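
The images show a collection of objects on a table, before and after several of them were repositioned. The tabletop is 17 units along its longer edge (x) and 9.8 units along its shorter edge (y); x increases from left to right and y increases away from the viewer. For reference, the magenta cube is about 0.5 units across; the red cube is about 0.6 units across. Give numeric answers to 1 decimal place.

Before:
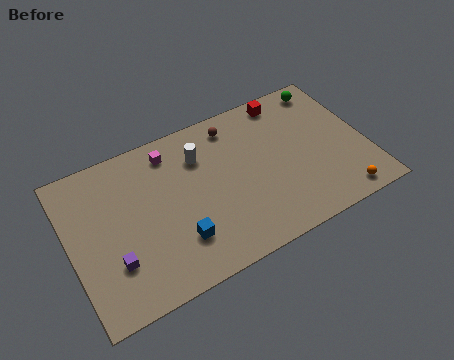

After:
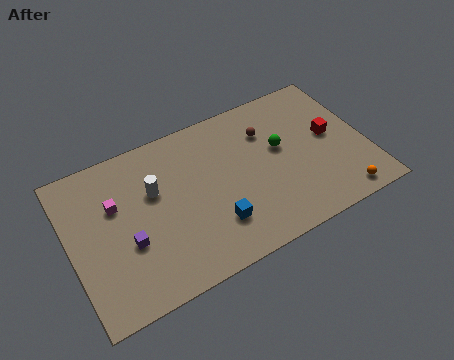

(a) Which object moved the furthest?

the green sphere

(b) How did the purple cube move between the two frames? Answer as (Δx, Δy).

(0.9, 0.8)

From the two frames, the purple cube sits at roughly (2.2, 2.9) before and (3.1, 3.7) after.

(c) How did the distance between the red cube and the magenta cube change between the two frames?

+5.5

Before: roughly 6.9 units apart; after: 12.4. That's 5.5 units further apart.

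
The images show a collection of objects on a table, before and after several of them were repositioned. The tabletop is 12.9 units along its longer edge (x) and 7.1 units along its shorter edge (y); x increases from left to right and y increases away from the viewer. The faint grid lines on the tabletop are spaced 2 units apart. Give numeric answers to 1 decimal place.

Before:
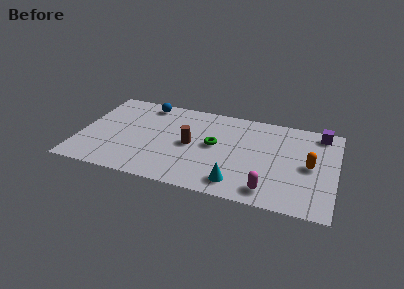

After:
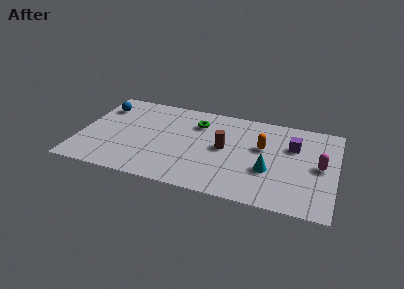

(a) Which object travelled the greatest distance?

the magenta capsule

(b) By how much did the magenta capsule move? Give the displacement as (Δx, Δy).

(2.4, 2.5)

The magenta capsule started near (9.7, 1.1) and ended near (12.1, 3.6).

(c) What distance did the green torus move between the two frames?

1.8

The green torus moved from about (6.8, 3.8) to (5.8, 5.3), a distance of √(1.0² + 1.5²) ≈ 1.8.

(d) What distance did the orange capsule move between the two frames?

2.5

The orange capsule moved from about (11.6, 3.5) to (9.2, 4.3), a distance of √(2.4² + 0.8²) ≈ 2.5.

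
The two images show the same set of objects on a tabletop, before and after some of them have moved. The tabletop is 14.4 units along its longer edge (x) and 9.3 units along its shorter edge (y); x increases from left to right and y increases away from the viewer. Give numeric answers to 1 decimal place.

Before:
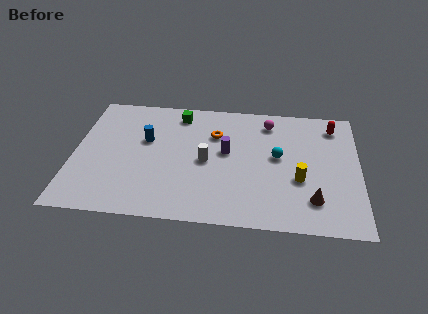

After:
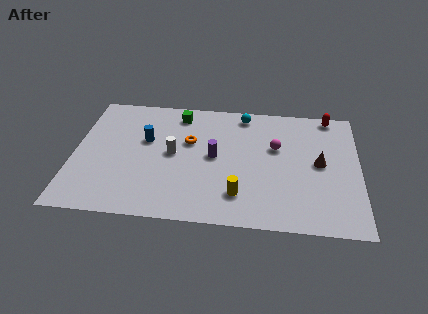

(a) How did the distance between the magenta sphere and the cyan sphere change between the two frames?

+0.3

They were about 2.6 units apart before and 2.9 after — 0.3 units further apart.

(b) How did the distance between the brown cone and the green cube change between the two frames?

-1.2

Before: roughly 9.0 units apart; after: 7.8. That's 1.2 units closer together.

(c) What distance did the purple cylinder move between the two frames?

0.7

The purple cylinder was near (7.7, 5.2) before and (7.1, 4.8) after, so it travelled √(0.6² + 0.4²) ≈ 0.7 units.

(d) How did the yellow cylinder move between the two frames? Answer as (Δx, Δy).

(-3.0, -1.4)

The yellow cylinder was at about (11.4, 3.5) and moved to about (8.4, 2.1).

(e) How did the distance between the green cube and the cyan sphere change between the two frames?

-2.5

They were about 5.8 units apart before and 3.3 after — 2.5 units closer together.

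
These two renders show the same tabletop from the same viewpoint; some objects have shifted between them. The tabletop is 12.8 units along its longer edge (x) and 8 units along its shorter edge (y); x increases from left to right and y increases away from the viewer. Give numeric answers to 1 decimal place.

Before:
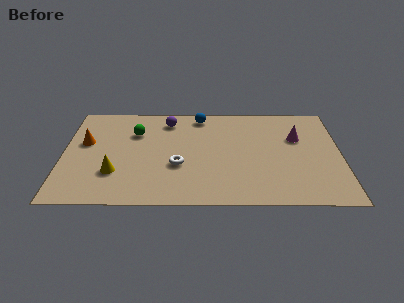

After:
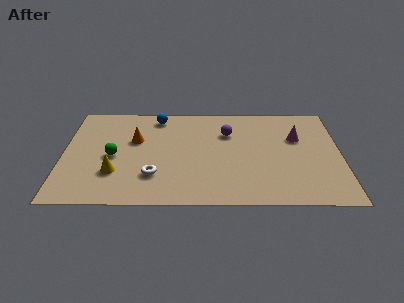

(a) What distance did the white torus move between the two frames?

1.4

From (5.3, 3.0) to (4.2, 2.2), the white torus covered √(1.1² + 0.8²) ≈ 1.4 units.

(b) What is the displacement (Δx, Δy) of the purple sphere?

(2.8, -1.0)

From the two frames, the purple sphere sits at roughly (4.8, 6.6) before and (7.6, 5.6) after.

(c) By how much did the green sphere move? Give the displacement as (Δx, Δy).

(-1.0, -1.9)

The green sphere started near (3.3, 5.6) and ended near (2.3, 3.7).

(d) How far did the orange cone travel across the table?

2.3

The orange cone was near (1.0, 4.8) before and (3.3, 5.0) after, so it travelled √(2.3² + 0.2²) ≈ 2.3 units.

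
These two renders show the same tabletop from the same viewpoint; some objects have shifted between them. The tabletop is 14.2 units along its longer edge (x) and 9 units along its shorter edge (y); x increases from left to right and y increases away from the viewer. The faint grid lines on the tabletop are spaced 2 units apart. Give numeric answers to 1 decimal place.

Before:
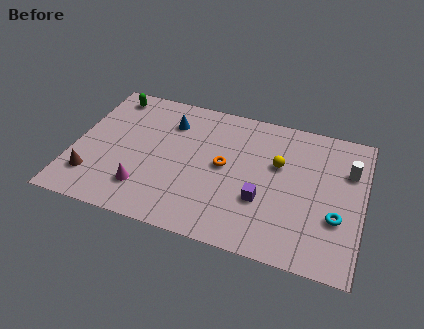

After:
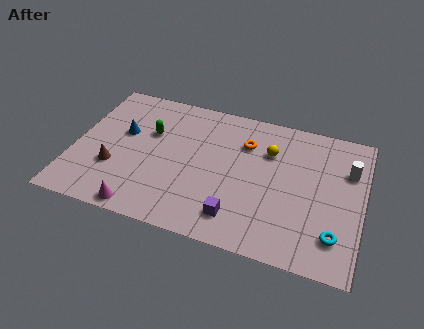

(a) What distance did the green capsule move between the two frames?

3.0

The green capsule was near (1.4, 7.8) before and (3.6, 5.8) after, so it travelled √(2.2² + 2.0²) ≈ 3.0 units.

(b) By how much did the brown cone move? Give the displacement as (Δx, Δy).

(1.0, 0.9)

The brown cone started near (1.1, 2.1) and ended near (2.1, 3.0).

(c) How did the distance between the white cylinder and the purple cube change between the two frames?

+1.7

The distance was about 5.1 in the first image and 6.8 in the second, so they moved 1.7 units further apart.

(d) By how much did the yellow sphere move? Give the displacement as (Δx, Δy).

(-0.5, 0.7)

From the two frames, the yellow sphere sits at roughly (10.0, 5.6) before and (9.5, 6.3) after.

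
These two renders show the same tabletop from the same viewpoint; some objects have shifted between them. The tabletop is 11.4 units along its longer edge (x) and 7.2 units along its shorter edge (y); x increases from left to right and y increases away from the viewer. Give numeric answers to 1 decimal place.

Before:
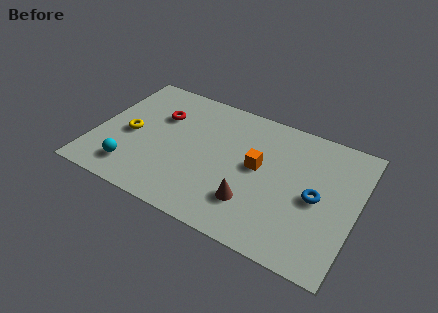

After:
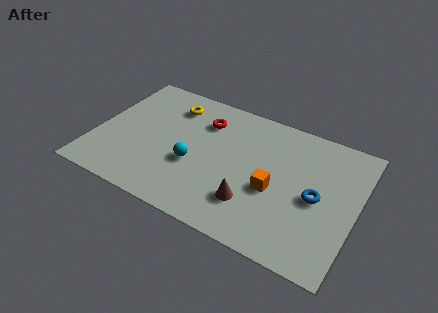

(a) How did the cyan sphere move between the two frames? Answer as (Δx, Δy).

(2.5, 1.4)

The cyan sphere started near (1.9, 1.4) and ended near (4.4, 2.8).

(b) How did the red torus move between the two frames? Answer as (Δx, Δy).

(1.9, 0.5)

The red torus started near (2.6, 4.9) and ended near (4.5, 5.4).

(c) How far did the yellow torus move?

2.8

From (1.5, 3.3) to (3.0, 5.7), the yellow torus covered √(1.5² + 2.4²) ≈ 2.8 units.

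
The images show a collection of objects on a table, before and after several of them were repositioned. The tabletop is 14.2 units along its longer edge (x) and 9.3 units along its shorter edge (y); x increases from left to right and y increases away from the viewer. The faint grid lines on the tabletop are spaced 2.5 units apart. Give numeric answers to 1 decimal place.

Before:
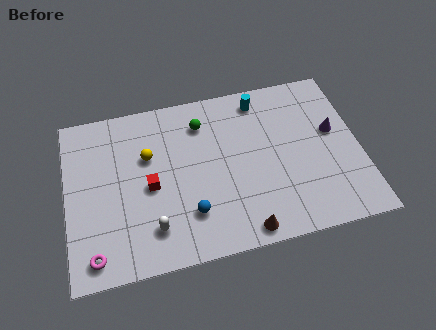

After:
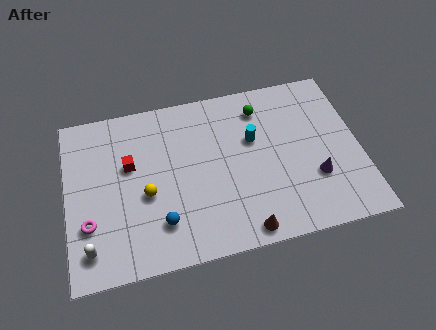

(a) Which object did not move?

the brown cone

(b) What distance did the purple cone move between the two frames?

2.6

The purple cone was near (13.0, 5.4) before and (11.9, 3.0) after, so it travelled √(1.1² + 2.4²) ≈ 2.6 units.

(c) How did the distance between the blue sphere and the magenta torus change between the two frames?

-1.3

Before: roughly 4.8 units apart; after: 3.5. That's 1.3 units closer together.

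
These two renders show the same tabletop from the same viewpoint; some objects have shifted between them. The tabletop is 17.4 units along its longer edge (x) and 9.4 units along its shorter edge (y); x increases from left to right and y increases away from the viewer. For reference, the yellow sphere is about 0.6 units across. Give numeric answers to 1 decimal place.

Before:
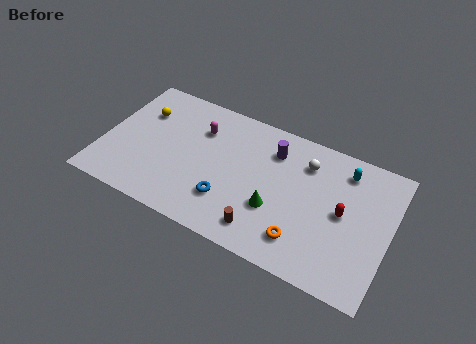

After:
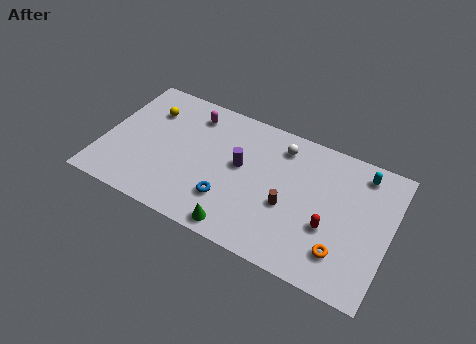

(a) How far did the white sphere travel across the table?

1.7

From (12.1, 7.2) to (10.5, 7.7), the white sphere covered √(1.6² + 0.5²) ≈ 1.7 units.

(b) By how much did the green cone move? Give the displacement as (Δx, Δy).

(-1.9, -2.3)

The green cone was at about (10.7, 3.3) and moved to about (8.8, 1.0).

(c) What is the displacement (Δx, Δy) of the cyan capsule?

(1.0, 0.3)

From the two frames, the cyan capsule sits at roughly (14.4, 7.7) before and (15.4, 8.0) after.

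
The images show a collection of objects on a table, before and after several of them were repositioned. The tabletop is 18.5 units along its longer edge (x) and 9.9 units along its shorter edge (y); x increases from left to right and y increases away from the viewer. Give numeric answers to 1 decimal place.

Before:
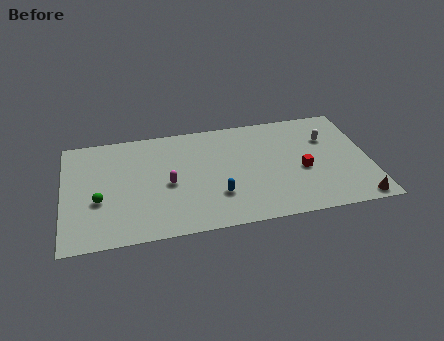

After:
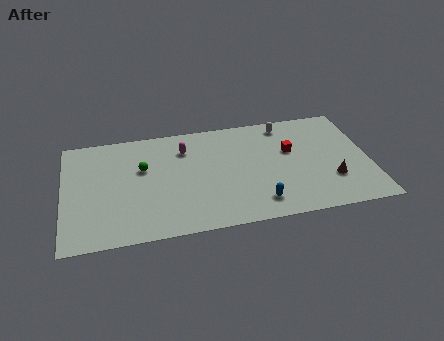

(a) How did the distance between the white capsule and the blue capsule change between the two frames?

-0.8

They were about 7.9 units apart before and 7.1 after — 0.8 units closer together.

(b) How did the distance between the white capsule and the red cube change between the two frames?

-0.6

The distance was about 3.1 in the first image and 2.5 in the second, so they moved 0.6 units closer together.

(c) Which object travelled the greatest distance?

the green sphere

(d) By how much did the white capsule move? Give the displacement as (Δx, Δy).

(-2.5, 1.8)

From the two frames, the white capsule sits at roughly (16.1, 6.8) before and (13.6, 8.6) after.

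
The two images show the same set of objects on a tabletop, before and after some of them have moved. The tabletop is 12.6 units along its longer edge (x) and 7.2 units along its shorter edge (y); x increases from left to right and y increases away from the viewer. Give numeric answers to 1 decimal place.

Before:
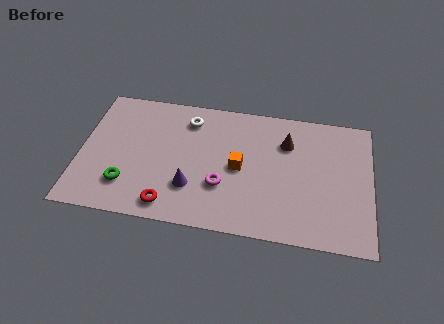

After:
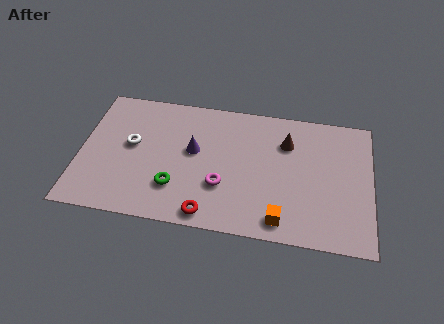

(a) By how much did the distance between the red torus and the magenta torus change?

-0.9

Before: roughly 2.6 units apart; after: 1.7. That's 0.9 units closer together.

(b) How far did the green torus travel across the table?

2.1

The green torus moved from about (2.1, 1.8) to (4.2, 2.0), a distance of √(2.1² + 0.2²) ≈ 2.1.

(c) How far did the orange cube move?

3.1

The orange cube moved from about (6.9, 3.5) to (8.8, 1.0), a distance of √(1.9² + 2.5²) ≈ 3.1.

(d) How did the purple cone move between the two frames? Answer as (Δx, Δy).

(0.0, 2.0)

From the two frames, the purple cone sits at roughly (4.9, 2.1) before and (4.9, 4.1) after.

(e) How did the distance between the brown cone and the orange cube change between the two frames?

+1.6

Before: roughly 2.6 units apart; after: 4.2. That's 1.6 units further apart.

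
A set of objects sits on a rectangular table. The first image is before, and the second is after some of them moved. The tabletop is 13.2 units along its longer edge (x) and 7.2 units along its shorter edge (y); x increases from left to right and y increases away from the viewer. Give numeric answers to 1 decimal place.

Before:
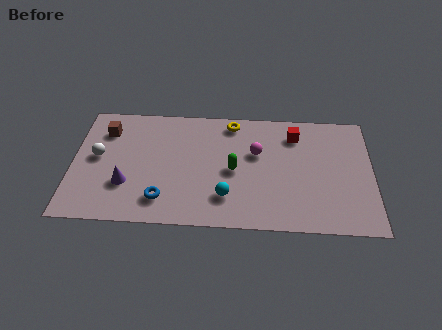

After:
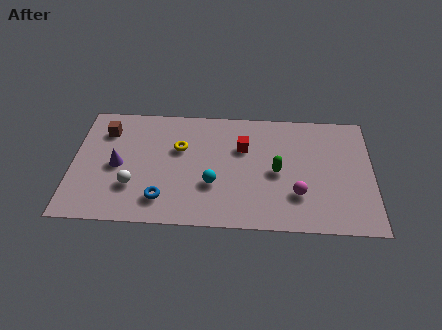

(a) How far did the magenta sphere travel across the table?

3.0

The magenta sphere was near (8.1, 4.5) before and (9.9, 2.1) after, so it travelled √(1.8² + 2.4²) ≈ 3.0 units.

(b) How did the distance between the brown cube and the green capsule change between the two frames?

+1.8

The distance was about 6.1 in the first image and 7.9 in the second, so they moved 1.8 units further apart.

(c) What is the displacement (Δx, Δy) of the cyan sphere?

(-0.6, 0.7)

The cyan sphere started near (6.8, 1.8) and ended near (6.2, 2.5).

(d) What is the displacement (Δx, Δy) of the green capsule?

(1.9, 0.0)

From the two frames, the green capsule sits at roughly (7.1, 3.4) before and (9.0, 3.4) after.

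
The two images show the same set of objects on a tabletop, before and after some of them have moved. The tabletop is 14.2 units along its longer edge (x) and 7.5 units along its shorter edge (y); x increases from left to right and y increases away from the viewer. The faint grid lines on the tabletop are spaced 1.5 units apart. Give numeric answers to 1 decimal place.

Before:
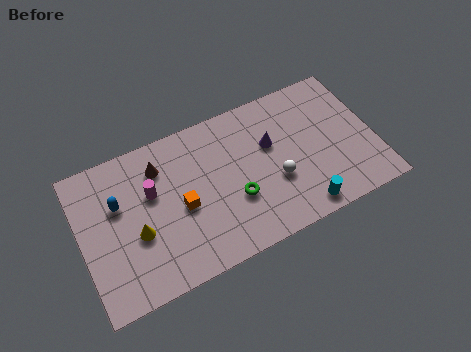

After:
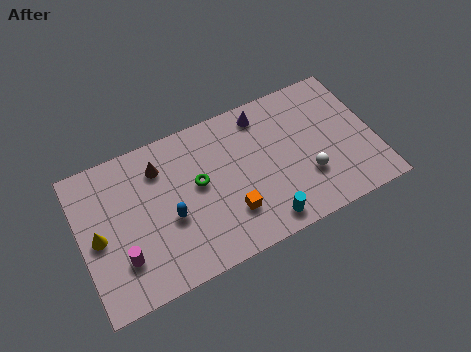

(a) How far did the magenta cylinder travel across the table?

3.1

The magenta cylinder was near (3.5, 4.7) before and (1.8, 2.1) after, so it travelled √(1.7² + 2.6²) ≈ 3.1 units.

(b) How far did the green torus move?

2.2

The green torus moved from about (7.3, 2.7) to (5.7, 4.2), a distance of √(1.6² + 1.5²) ≈ 2.2.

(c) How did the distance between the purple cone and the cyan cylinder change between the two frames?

+1.5

Before: roughly 3.9 units apart; after: 5.4. That's 1.5 units further apart.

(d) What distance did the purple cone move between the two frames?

1.7

The purple cone was near (9.3, 4.7) before and (9.1, 6.4) after, so it travelled √(0.2² + 1.7²) ≈ 1.7 units.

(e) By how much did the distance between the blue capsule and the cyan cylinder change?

-4.5

Before: roughly 9.3 units apart; after: 4.8. That's 4.5 units closer together.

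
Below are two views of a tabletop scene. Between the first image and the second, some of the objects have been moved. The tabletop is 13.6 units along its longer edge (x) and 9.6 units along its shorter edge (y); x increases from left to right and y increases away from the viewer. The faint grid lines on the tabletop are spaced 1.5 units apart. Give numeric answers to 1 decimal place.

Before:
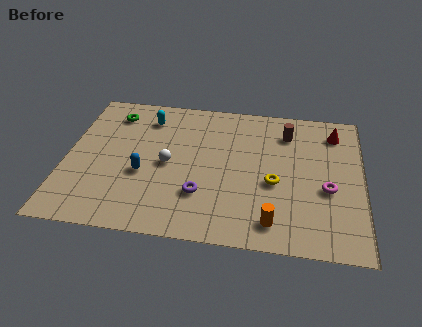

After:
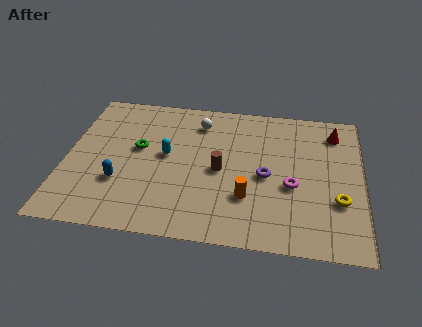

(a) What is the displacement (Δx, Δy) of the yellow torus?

(2.9, -0.8)

The yellow torus started near (9.6, 4.0) and ended near (12.5, 3.2).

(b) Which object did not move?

the red cone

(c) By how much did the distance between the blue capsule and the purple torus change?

+3.8

The distance was about 2.9 in the first image and 6.7 in the second, so they moved 3.8 units further apart.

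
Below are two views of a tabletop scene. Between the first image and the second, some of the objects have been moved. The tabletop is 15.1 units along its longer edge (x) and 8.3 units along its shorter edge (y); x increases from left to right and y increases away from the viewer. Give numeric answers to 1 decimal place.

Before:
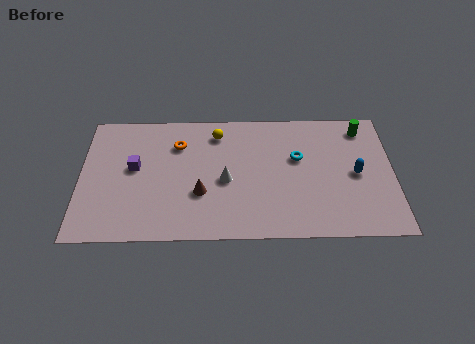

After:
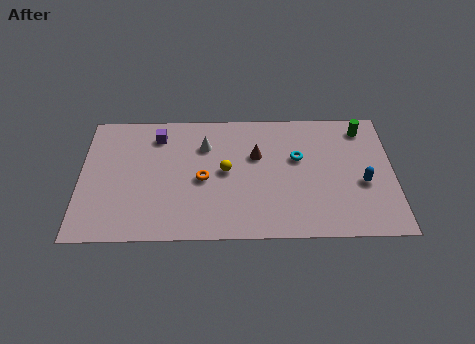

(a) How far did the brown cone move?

3.6

The brown cone was near (5.8, 2.9) before and (8.5, 5.3) after, so it travelled √(2.7² + 2.4²) ≈ 3.6 units.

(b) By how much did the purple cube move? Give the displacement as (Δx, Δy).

(1.1, 2.1)

From the two frames, the purple cube sits at roughly (2.6, 4.6) before and (3.7, 6.7) after.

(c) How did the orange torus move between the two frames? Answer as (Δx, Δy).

(1.2, -2.3)

From the two frames, the orange torus sits at roughly (4.7, 6.1) before and (5.9, 3.8) after.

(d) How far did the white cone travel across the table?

2.5

From (7.0, 3.7) to (6.0, 6.0), the white cone covered √(1.0² + 2.3²) ≈ 2.5 units.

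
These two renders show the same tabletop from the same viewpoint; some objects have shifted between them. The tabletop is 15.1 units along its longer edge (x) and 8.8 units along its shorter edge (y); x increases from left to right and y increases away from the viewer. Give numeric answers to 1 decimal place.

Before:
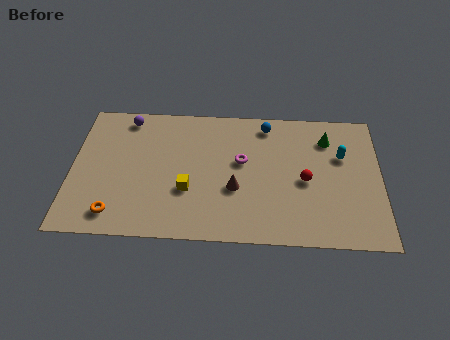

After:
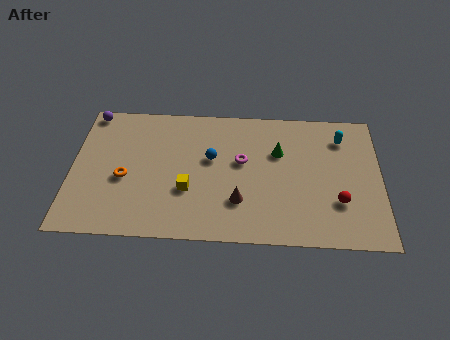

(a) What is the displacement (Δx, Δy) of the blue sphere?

(-2.7, -2.4)

From the two frames, the blue sphere sits at roughly (9.5, 7.6) before and (6.8, 5.2) after.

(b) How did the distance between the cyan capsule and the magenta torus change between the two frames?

+0.3

The distance was about 4.9 in the first image and 5.2 in the second, so they moved 0.3 units further apart.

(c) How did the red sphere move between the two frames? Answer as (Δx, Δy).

(1.6, -1.3)

From the two frames, the red sphere sits at roughly (11.4, 4.0) before and (13.0, 2.7) after.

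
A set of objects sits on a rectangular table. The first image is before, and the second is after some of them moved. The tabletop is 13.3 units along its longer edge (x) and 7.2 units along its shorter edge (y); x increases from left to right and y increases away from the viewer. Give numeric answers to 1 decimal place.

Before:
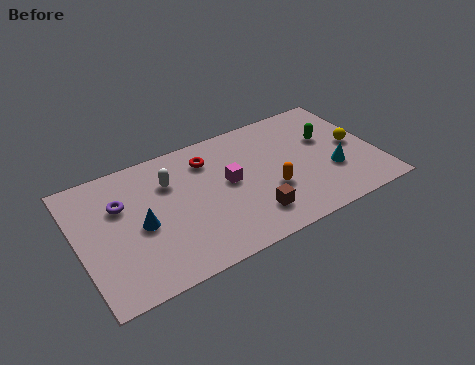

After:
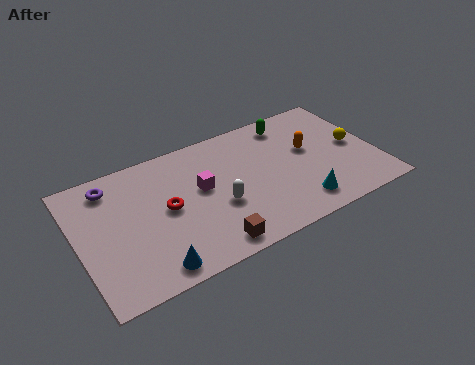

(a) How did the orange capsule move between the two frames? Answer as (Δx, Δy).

(2.0, 1.6)

From the two frames, the orange capsule sits at roughly (8.4, 2.6) before and (10.4, 4.2) after.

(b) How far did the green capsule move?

2.2

The green capsule was near (11.3, 4.5) before and (9.8, 6.1) after, so it travelled √(1.5² + 1.6²) ≈ 2.2 units.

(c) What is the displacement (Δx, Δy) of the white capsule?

(1.9, -2.3)

From the two frames, the white capsule sits at roughly (4.2, 5.1) before and (6.1, 2.8) after.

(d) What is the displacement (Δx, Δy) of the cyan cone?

(-1.7, -1.2)

The cyan cone started near (11.2, 2.5) and ended near (9.5, 1.3).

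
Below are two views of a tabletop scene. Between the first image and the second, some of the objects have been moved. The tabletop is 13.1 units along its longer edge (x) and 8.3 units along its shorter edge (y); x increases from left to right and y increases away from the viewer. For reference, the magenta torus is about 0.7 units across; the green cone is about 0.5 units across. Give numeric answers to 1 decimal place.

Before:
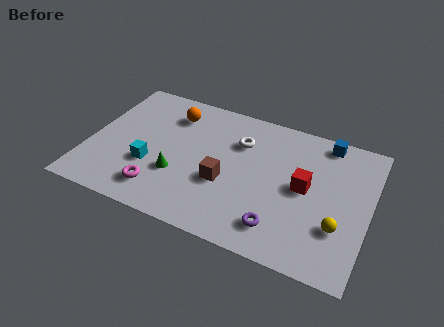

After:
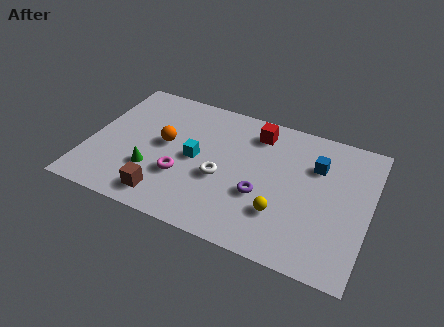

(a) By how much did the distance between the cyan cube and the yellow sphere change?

-4.3

They were about 8.8 units apart before and 4.5 after — 4.3 units closer together.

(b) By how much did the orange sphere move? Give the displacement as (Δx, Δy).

(-0.1, -2.0)

The orange sphere started near (3.6, 6.5) and ended near (3.5, 4.5).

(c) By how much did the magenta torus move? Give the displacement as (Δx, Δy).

(0.9, 1.2)

The magenta torus was at about (3.6, 1.6) and moved to about (4.5, 2.8).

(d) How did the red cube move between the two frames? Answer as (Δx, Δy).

(-2.5, 2.5)

The red cube was at about (10.1, 4.3) and moved to about (7.6, 6.8).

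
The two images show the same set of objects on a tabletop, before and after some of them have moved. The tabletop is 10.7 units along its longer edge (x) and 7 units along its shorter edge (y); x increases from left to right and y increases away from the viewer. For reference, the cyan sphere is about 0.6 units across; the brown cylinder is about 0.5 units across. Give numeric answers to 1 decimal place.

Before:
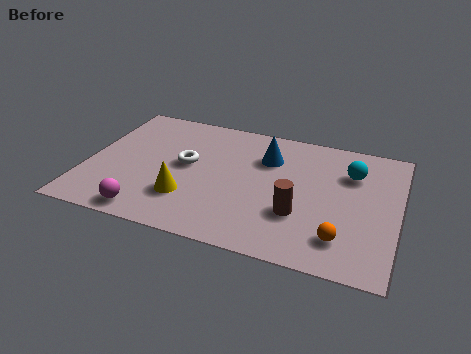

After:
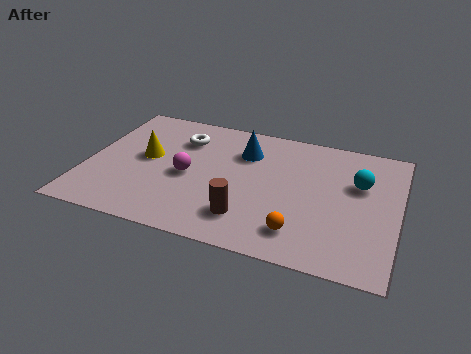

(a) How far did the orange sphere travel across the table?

1.4

From (8.9, 1.5) to (7.5, 1.4), the orange sphere covered √(1.4² + 0.1²) ≈ 1.4 units.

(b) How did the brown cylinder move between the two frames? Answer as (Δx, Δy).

(-1.7, -0.7)

From the two frames, the brown cylinder sits at roughly (7.4, 2.3) before and (5.7, 1.6) after.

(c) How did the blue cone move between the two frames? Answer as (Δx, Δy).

(-0.8, 0.1)

The blue cone started near (6.1, 5.0) and ended near (5.3, 5.1).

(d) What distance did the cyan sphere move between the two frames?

0.6

The cyan sphere was near (9.0, 5.0) before and (9.3, 4.5) after, so it travelled √(0.3² + 0.5²) ≈ 0.6 units.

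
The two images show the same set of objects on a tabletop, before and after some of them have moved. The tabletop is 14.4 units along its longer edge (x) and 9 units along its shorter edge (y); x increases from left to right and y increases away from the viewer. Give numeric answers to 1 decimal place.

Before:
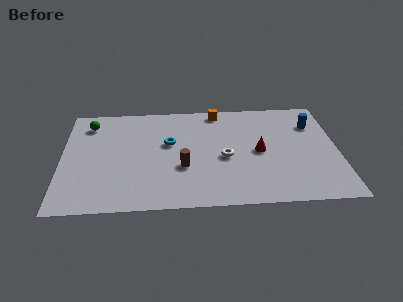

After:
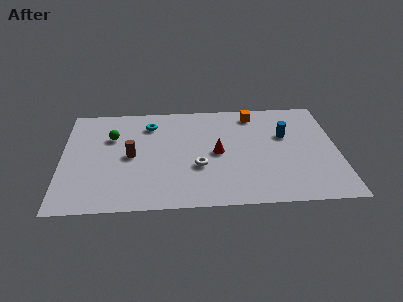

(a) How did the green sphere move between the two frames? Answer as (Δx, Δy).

(1.2, -1.2)

The green sphere was at about (1.4, 7.3) and moved to about (2.6, 6.1).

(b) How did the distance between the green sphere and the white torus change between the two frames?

-2.5

The distance was about 7.8 in the first image and 5.3 in the second, so they moved 2.5 units closer together.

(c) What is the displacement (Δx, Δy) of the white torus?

(-1.4, -0.7)

The white torus was at about (8.5, 4.0) and moved to about (7.1, 3.3).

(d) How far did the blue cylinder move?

1.7

The blue cylinder moved from about (13.2, 6.6) to (11.7, 5.7), a distance of √(1.5² + 0.9²) ≈ 1.7.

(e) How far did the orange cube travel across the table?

1.9

From (8.2, 8.1) to (10.1, 7.7), the orange cube covered √(1.9² + 0.4²) ≈ 1.9 units.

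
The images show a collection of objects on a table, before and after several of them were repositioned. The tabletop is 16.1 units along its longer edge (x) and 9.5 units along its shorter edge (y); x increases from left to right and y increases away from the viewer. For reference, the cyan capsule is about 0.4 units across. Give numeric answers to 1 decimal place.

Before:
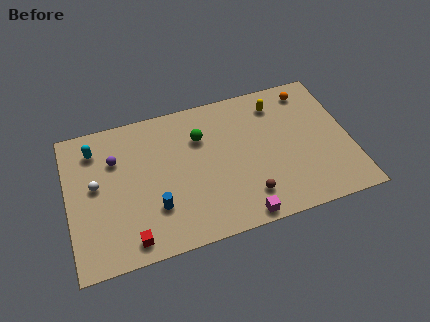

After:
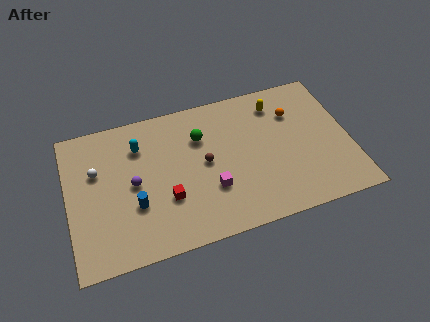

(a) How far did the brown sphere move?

3.6

From (10.0, 2.0) to (7.8, 4.9), the brown sphere covered √(2.2² + 2.9²) ≈ 3.6 units.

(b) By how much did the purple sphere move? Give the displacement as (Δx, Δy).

(0.9, -1.9)

The purple sphere started near (2.8, 6.6) and ended near (3.7, 4.7).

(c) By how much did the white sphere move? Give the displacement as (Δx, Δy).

(0.1, 0.9)

From the two frames, the white sphere sits at roughly (1.6, 5.2) before and (1.7, 6.1) after.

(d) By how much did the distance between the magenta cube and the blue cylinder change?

-0.8

The distance was about 5.1 in the first image and 4.3 in the second, so they moved 0.8 units closer together.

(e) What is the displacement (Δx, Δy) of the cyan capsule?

(2.5, -0.5)

The cyan capsule started near (1.7, 7.6) and ended near (4.2, 7.1).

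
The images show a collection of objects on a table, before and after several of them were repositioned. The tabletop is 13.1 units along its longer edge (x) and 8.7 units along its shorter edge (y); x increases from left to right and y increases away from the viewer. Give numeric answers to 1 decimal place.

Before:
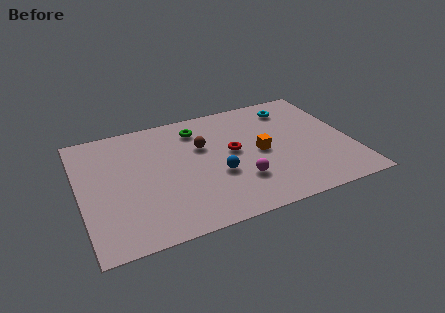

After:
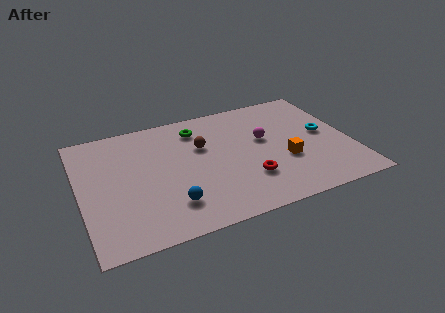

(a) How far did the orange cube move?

1.5

From (8.7, 4.2) to (9.8, 3.2), the orange cube covered √(1.1² + 1.0²) ≈ 1.5 units.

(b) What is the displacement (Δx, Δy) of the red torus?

(0.5, -2.2)

The red torus started near (7.4, 4.7) and ended near (7.9, 2.5).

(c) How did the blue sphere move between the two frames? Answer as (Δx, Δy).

(-2.4, -1.3)

The blue sphere started near (6.5, 3.3) and ended near (4.1, 2.0).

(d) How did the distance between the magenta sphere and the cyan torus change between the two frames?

-2.6

They were about 5.5 units apart before and 2.9 after — 2.6 units closer together.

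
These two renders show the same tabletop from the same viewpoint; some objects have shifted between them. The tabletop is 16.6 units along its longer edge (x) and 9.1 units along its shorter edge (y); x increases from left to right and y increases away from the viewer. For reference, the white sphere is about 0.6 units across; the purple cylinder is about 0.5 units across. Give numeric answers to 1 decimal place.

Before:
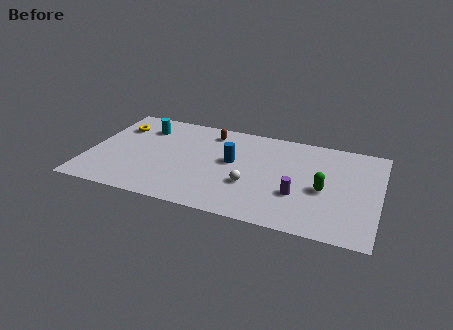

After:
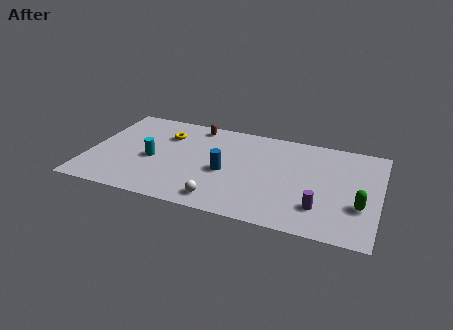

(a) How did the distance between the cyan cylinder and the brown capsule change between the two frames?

+0.7

They were about 3.8 units apart before and 4.5 after — 0.7 units further apart.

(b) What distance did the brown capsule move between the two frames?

1.0

The brown capsule moved from about (6.7, 7.6) to (5.8, 8.0), a distance of √(0.9² + 0.4²) ≈ 1.0.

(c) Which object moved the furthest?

the cyan cylinder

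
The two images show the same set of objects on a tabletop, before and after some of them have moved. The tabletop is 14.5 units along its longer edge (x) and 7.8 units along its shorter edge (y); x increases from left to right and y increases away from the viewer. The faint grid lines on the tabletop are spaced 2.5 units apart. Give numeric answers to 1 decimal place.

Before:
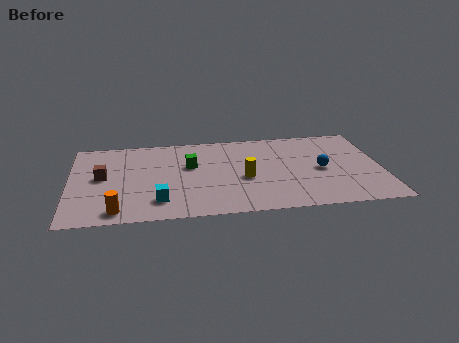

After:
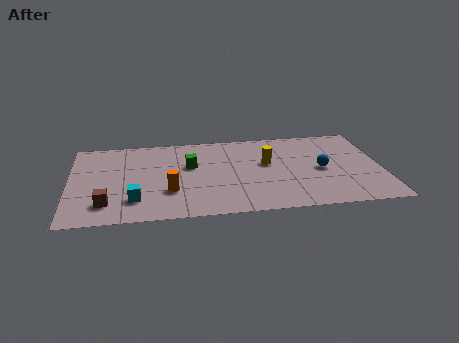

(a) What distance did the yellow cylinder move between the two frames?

1.7

The yellow cylinder was near (8.1, 3.3) before and (9.2, 4.6) after, so it travelled √(1.1² + 1.3²) ≈ 1.7 units.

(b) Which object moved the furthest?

the orange cylinder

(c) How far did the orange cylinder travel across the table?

2.8

The orange cylinder was near (2.2, 1.0) before and (4.6, 2.5) after, so it travelled √(2.4² + 1.5²) ≈ 2.8 units.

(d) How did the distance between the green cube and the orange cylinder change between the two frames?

-2.6

The distance was about 5.1 in the first image and 2.5 in the second, so they moved 2.6 units closer together.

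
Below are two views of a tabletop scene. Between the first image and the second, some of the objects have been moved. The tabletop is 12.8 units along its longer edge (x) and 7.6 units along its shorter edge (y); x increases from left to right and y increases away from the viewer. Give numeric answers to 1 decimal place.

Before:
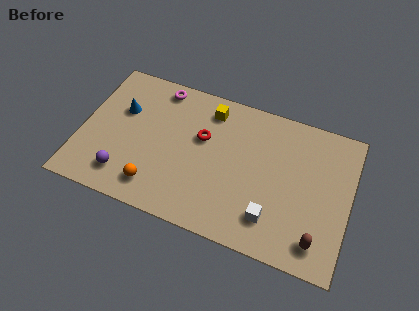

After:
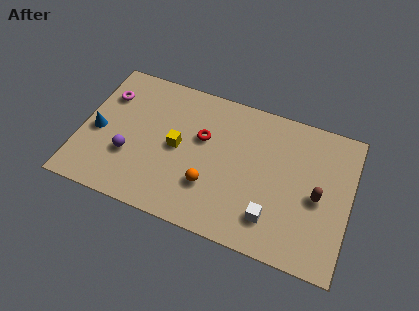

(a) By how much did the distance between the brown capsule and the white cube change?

+0.5

The distance was about 2.2 in the first image and 2.7 in the second, so they moved 0.5 units further apart.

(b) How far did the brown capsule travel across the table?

2.2

The brown capsule moved from about (11.5, 1.3) to (11.3, 3.5), a distance of √(0.2² + 2.2²) ≈ 2.2.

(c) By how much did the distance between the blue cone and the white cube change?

+0.5

The distance was about 8.2 in the first image and 8.7 in the second, so they moved 0.5 units further apart.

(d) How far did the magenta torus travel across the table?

2.7

The magenta torus moved from about (3.4, 6.7) to (1.0, 5.5), a distance of √(2.4² + 1.2²) ≈ 2.7.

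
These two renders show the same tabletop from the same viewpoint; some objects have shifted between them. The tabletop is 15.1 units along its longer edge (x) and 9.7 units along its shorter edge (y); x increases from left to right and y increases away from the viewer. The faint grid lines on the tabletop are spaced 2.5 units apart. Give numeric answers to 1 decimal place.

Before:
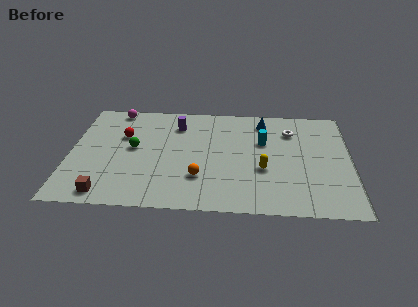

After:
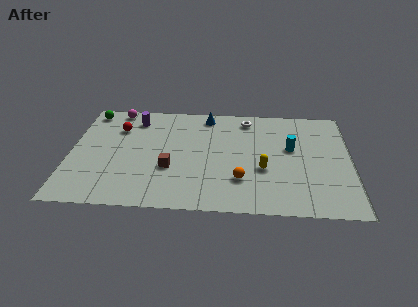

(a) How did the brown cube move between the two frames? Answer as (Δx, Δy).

(3.3, 2.4)

The brown cube was at about (2.1, 1.1) and moved to about (5.4, 3.5).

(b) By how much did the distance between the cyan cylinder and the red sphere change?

+1.9

The distance was about 7.6 in the first image and 9.5 in the second, so they moved 1.9 units further apart.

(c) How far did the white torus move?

2.6

From (11.9, 7.3) to (9.5, 8.3), the white torus covered √(2.4² + 1.0²) ≈ 2.6 units.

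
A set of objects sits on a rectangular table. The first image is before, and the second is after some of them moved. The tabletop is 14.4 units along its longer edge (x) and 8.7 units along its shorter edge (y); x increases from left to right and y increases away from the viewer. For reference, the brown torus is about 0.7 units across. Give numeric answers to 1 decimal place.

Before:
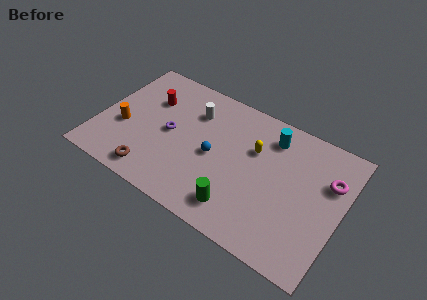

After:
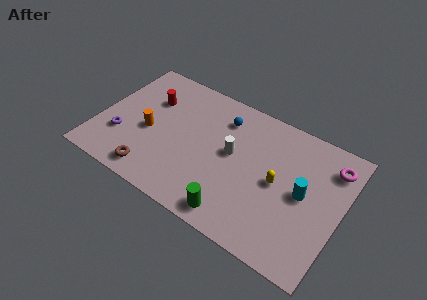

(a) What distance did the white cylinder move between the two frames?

3.1

The white cylinder was near (5.3, 6.4) before and (7.9, 4.8) after, so it travelled √(2.6² + 1.6²) ≈ 3.1 units.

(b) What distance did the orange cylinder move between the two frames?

1.6

The orange cylinder was near (1.5, 3.4) before and (3.0, 3.8) after, so it travelled √(1.5² + 0.4²) ≈ 1.6 units.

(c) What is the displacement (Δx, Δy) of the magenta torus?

(0.0, 1.0)

The magenta torus was at about (13.5, 5.9) and moved to about (13.5, 6.9).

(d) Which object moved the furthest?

the cyan cylinder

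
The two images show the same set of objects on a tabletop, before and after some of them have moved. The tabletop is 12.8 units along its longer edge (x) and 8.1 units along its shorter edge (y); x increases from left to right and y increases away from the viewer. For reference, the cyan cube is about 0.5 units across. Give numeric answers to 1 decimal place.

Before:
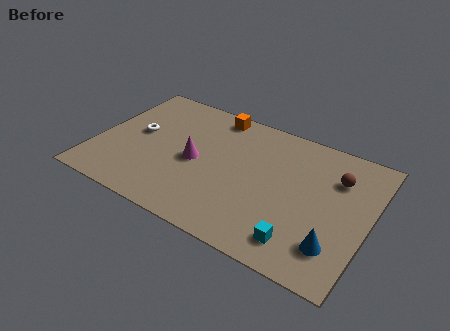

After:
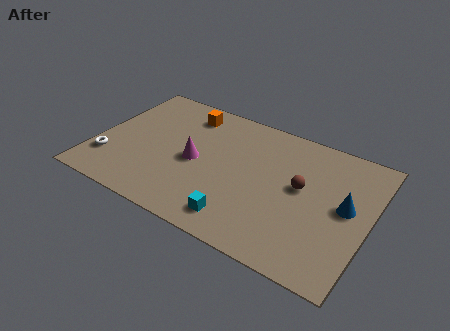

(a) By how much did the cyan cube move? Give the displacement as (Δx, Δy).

(-2.8, -0.1)

The cyan cube was at about (10.0, 1.4) and moved to about (7.2, 1.3).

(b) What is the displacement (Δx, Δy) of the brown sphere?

(-1.5, -1.3)

From the two frames, the brown sphere sits at roughly (11.1, 5.8) before and (9.6, 4.5) after.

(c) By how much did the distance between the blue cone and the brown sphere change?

-1.8

The distance was about 3.9 in the first image and 2.1 in the second, so they moved 1.8 units closer together.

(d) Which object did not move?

the magenta cone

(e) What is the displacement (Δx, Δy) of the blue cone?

(0.2, 2.4)

The blue cone was at about (11.5, 1.9) and moved to about (11.7, 4.3).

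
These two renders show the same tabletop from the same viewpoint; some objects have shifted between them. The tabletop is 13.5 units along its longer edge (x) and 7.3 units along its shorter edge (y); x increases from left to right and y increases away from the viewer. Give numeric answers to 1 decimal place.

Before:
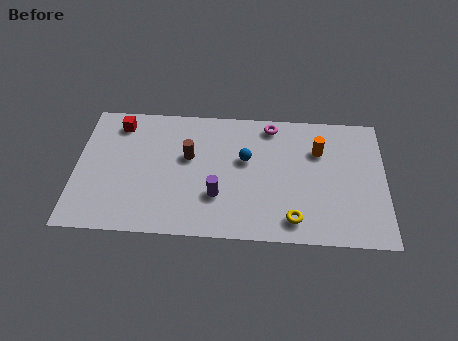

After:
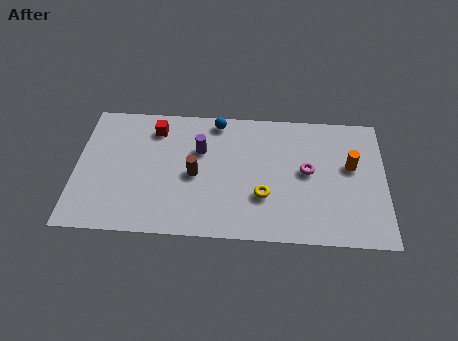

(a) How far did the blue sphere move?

2.5

From (7.4, 4.4) to (6.1, 6.5), the blue sphere covered √(1.3² + 2.1²) ≈ 2.5 units.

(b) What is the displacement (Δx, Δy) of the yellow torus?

(-1.3, 1.2)

The yellow torus started near (9.5, 1.2) and ended near (8.2, 2.4).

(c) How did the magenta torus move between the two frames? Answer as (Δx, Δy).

(1.6, -2.5)

From the two frames, the magenta torus sits at roughly (8.5, 6.4) before and (10.1, 3.9) after.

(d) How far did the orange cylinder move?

1.6

From (10.6, 5.1) to (12.0, 4.3), the orange cylinder covered √(1.4² + 0.8²) ≈ 1.6 units.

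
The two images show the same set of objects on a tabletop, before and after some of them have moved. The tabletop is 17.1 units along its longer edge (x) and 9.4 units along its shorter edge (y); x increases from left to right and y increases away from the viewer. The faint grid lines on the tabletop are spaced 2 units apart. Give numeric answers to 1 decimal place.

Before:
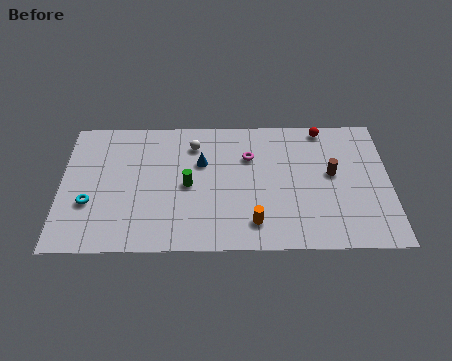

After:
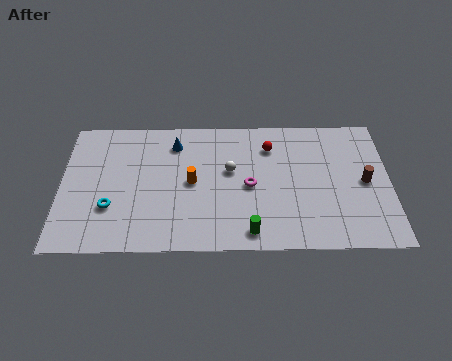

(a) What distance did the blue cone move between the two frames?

2.0

The blue cone was near (7.3, 6.1) before and (5.9, 7.5) after, so it travelled √(1.4² + 1.4²) ≈ 2.0 units.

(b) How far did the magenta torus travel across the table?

2.1

The magenta torus moved from about (9.8, 6.5) to (9.8, 4.4), a distance of √(0.0² + 2.1²) ≈ 2.1.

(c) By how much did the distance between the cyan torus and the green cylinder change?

+2.2

They were about 5.2 units apart before and 7.4 after — 2.2 units further apart.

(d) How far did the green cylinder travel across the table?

4.6

The green cylinder moved from about (6.6, 4.5) to (9.8, 1.2), a distance of √(3.2² + 3.3²) ≈ 4.6.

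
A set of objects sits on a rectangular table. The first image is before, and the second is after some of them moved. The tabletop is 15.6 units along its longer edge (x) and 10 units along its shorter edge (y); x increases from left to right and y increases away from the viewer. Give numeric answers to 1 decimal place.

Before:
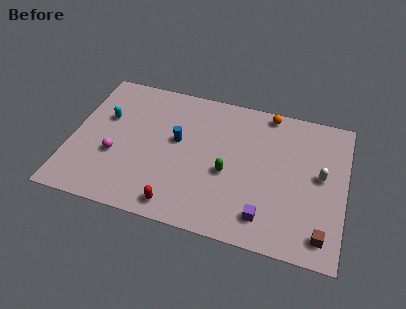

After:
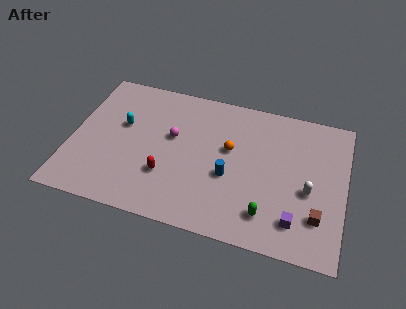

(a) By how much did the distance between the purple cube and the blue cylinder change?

-2.2

Before: roughly 6.6 units apart; after: 4.4. That's 2.2 units closer together.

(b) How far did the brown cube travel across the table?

1.1

From (14.5, 1.5) to (14.2, 2.6), the brown cube covered √(0.3² + 1.1²) ≈ 1.1 units.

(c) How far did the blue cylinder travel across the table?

3.5

From (6.0, 5.7) to (9.1, 4.0), the blue cylinder covered √(3.1² + 1.7²) ≈ 3.5 units.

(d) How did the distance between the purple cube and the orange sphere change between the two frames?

-1.7

Before: roughly 7.3 units apart; after: 5.6. That's 1.7 units closer together.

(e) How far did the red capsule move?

2.1

From (6.4, 1.2) to (5.6, 3.1), the red capsule covered √(0.8² + 1.9²) ≈ 2.1 units.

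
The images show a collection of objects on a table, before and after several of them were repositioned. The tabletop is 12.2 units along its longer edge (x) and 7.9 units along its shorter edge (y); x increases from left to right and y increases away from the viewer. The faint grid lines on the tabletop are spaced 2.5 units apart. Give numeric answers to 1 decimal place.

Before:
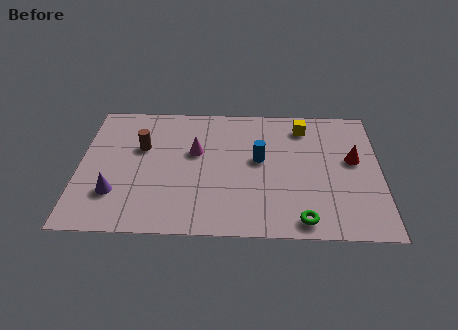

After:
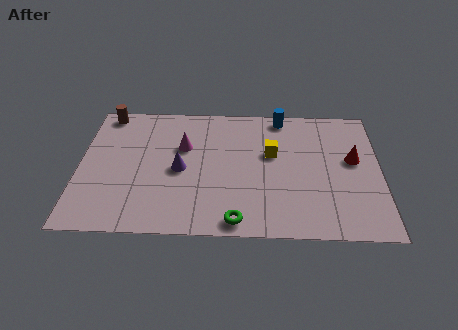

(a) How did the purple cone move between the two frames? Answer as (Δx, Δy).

(2.6, 1.5)

The purple cone started near (1.5, 2.2) and ended near (4.1, 3.7).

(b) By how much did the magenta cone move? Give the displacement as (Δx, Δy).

(-0.5, 0.3)

The magenta cone was at about (4.7, 4.8) and moved to about (4.2, 5.1).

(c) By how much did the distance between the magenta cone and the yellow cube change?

-1.1

They were about 4.7 units apart before and 3.6 after — 1.1 units closer together.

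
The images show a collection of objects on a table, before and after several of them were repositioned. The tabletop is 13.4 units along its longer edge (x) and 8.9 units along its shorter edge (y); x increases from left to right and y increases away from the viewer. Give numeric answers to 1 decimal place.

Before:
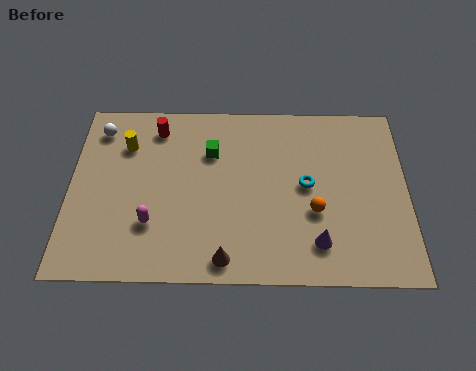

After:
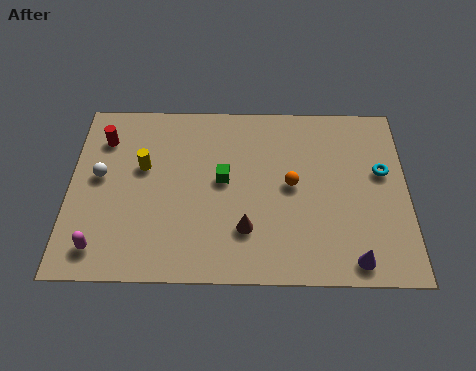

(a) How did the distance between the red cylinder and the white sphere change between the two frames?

-0.4

They were about 2.3 units apart before and 1.9 after — 0.4 units closer together.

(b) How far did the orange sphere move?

1.6

From (9.7, 3.3) to (8.8, 4.6), the orange sphere covered √(0.9² + 1.3²) ≈ 1.6 units.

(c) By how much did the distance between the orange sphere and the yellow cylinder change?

-2.2

They were about 8.2 units apart before and 6.0 after — 2.2 units closer together.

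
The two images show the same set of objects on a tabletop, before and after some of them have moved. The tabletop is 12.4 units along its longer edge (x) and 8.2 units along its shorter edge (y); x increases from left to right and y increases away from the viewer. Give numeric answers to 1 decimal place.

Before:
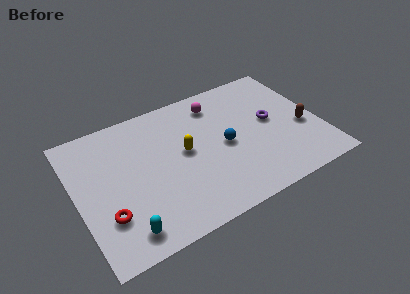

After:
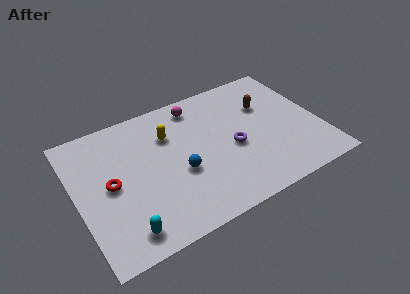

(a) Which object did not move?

the cyan capsule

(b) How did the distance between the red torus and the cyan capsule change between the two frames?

+1.5

The distance was about 1.4 in the first image and 2.9 in the second, so they moved 1.5 units further apart.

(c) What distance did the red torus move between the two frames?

1.7

The red torus was near (1.3, 2.4) before and (1.7, 4.1) after, so it travelled √(0.4² + 1.7²) ≈ 1.7 units.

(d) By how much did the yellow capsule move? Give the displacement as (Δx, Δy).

(-0.6, 1.4)

The yellow capsule started near (5.5, 4.4) and ended near (4.9, 5.8).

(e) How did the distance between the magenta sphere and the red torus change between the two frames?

-1.9

Before: roughly 7.5 units apart; after: 5.6. That's 1.9 units closer together.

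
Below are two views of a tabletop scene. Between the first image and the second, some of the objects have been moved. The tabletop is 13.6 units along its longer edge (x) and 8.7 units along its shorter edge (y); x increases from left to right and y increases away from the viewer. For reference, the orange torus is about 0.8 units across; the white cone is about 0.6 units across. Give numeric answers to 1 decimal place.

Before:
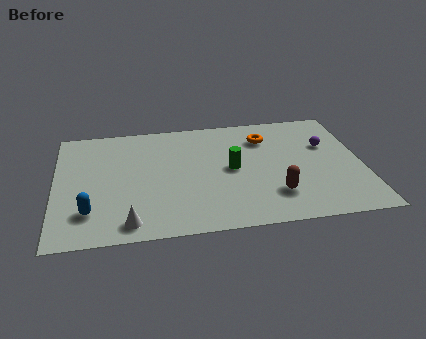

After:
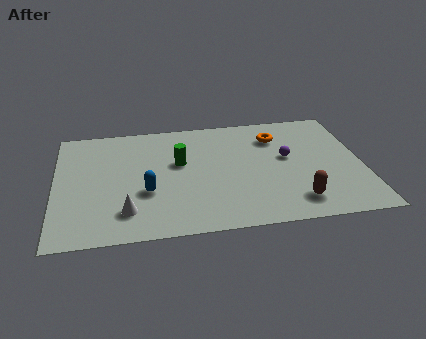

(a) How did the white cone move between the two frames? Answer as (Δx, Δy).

(-0.1, 0.8)

From the two frames, the white cone sits at roughly (3.2, 1.1) before and (3.1, 1.9) after.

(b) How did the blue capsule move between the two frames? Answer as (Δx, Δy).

(2.5, 1.1)

The blue capsule was at about (1.5, 2.1) and moved to about (4.0, 3.2).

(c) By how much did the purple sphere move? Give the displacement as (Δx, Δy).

(-1.8, -0.7)

From the two frames, the purple sphere sits at roughly (12.1, 5.6) before and (10.3, 4.9) after.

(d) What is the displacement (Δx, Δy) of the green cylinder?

(-2.3, 0.8)

The green cylinder was at about (7.8, 4.4) and moved to about (5.5, 5.2).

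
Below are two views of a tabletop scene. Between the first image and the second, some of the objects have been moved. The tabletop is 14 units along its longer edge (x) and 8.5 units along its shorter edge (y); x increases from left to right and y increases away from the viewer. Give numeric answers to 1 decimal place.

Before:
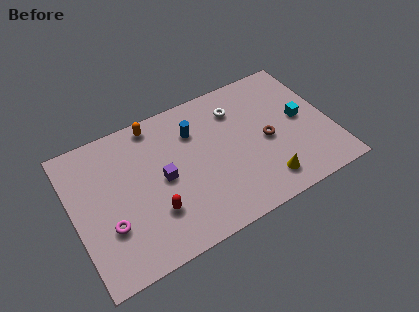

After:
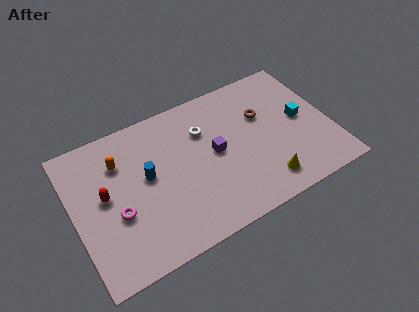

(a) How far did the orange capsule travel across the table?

2.5

The orange capsule moved from about (4.8, 7.6) to (2.7, 6.2), a distance of √(2.1² + 1.4²) ≈ 2.5.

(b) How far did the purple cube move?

2.9

From (4.8, 4.2) to (7.7, 4.4), the purple cube covered √(2.9² + 0.2²) ≈ 2.9 units.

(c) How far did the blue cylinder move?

3.2

The blue cylinder was near (6.8, 6.2) before and (4.0, 4.7) after, so it travelled √(2.8² + 1.5²) ≈ 3.2 units.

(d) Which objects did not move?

the cyan cube and the yellow cone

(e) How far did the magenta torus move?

0.7

The magenta torus moved from about (1.7, 2.8) to (2.2, 3.3), a distance of √(0.5² + 0.5²) ≈ 0.7.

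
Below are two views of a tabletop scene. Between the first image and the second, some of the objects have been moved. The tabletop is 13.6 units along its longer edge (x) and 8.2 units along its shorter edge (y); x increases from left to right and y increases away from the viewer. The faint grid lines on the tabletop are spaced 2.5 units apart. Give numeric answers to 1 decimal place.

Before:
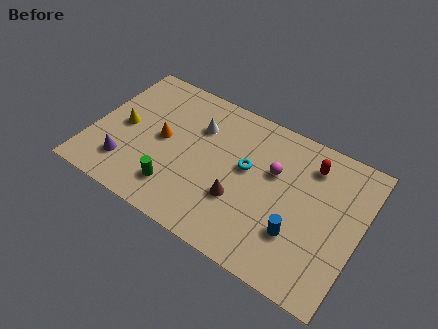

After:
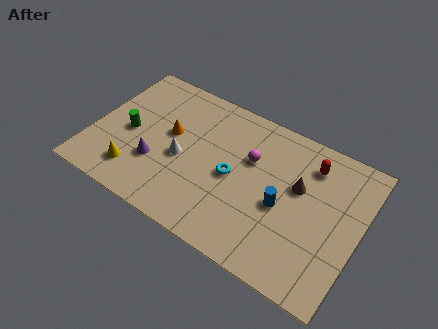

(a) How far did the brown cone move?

3.5

From (7.7, 2.8) to (10.4, 5.0), the brown cone covered √(2.7² + 2.2²) ≈ 3.5 units.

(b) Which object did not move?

the red capsule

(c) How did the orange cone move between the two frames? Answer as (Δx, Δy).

(0.3, 0.5)

The orange cone started near (3.5, 4.2) and ended near (3.8, 4.7).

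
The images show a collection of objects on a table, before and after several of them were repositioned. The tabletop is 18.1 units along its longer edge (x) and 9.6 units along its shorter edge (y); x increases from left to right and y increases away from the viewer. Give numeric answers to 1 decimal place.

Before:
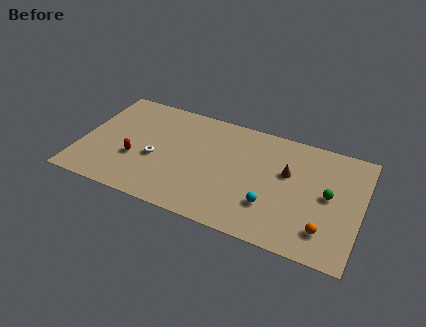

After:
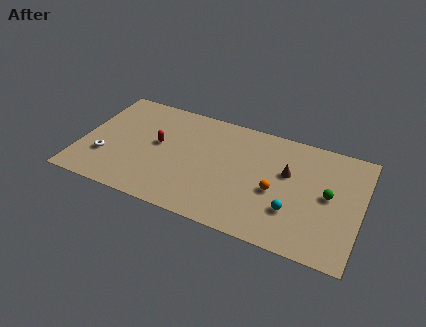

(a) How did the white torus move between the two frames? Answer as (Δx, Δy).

(-3.2, -1.0)

The white torus was at about (4.9, 4.0) and moved to about (1.7, 3.0).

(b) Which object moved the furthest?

the orange sphere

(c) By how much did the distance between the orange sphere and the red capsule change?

-4.6

The distance was about 12.5 in the first image and 7.9 in the second, so they moved 4.6 units closer together.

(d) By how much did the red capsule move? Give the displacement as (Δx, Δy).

(1.3, 1.8)

The red capsule started near (3.6, 3.5) and ended near (4.9, 5.3).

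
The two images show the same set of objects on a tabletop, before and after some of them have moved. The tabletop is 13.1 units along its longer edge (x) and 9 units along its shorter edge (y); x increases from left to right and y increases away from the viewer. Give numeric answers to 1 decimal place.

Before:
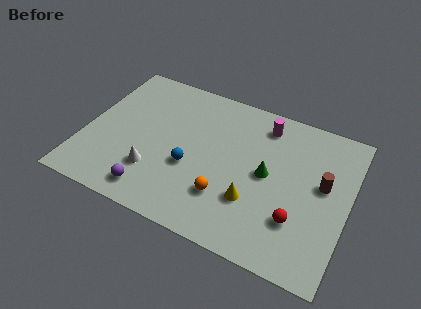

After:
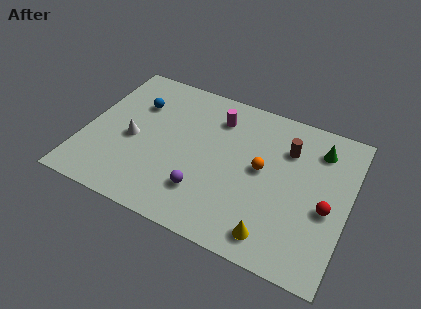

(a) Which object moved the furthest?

the blue sphere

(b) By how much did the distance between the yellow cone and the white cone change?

+3.0

They were about 4.9 units apart before and 7.9 after — 3.0 units further apart.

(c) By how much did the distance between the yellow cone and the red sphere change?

+1.2

Before: roughly 2.2 units apart; after: 3.4. That's 1.2 units further apart.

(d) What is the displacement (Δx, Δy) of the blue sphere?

(-3.1, 2.8)

The blue sphere was at about (5.4, 3.5) and moved to about (2.3, 6.3).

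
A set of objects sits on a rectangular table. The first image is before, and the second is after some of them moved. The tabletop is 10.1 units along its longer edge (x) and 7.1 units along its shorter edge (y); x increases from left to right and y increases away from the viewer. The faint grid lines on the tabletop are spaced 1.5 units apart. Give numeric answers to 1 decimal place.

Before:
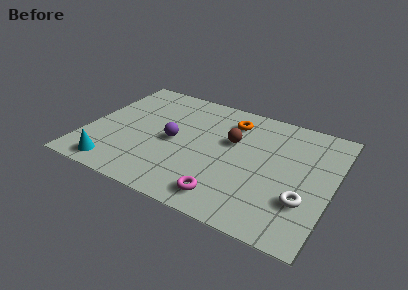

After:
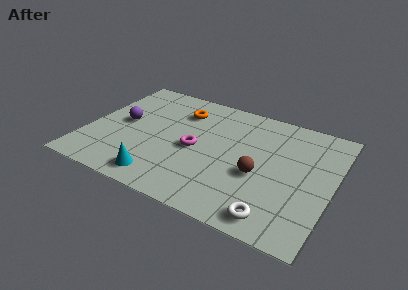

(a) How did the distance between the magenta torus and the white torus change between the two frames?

+1.1

The distance was about 3.2 in the first image and 4.3 in the second, so they moved 1.1 units further apart.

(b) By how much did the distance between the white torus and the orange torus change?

+1.6

The distance was about 4.8 in the first image and 6.4 in the second, so they moved 1.6 units further apart.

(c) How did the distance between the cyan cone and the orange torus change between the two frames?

-1.9

The distance was about 6.3 in the first image and 4.4 in the second, so they moved 1.9 units closer together.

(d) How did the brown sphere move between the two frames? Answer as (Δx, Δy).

(1.3, -1.5)

The brown sphere was at about (5.9, 4.4) and moved to about (7.2, 2.9).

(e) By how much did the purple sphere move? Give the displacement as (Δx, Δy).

(-2.2, 0.3)

From the two frames, the purple sphere sits at roughly (3.6, 3.4) before and (1.4, 3.7) after.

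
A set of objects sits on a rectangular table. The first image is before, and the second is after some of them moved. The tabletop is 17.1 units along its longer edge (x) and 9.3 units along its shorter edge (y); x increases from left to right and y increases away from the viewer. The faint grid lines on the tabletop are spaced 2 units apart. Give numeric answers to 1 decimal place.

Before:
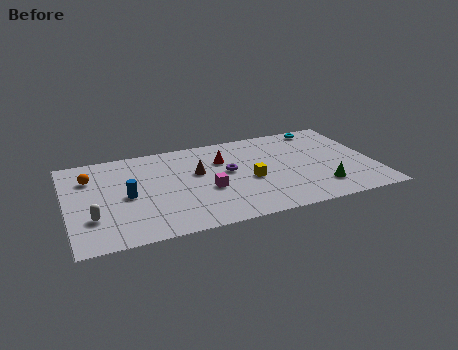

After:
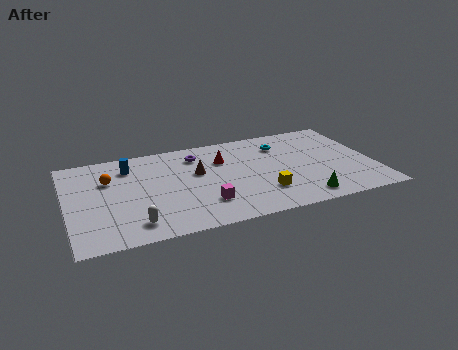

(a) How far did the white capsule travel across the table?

2.5

The white capsule was near (1.3, 2.8) before and (3.5, 1.6) after, so it travelled √(2.2² + 1.2²) ≈ 2.5 units.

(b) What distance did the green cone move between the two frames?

1.4

The green cone was near (13.9, 2.1) before and (12.8, 1.3) after, so it travelled √(1.1² + 0.8²) ≈ 1.4 units.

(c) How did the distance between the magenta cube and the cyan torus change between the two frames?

-1.7

The distance was about 8.4 in the first image and 6.7 in the second, so they moved 1.7 units closer together.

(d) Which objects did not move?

the brown cone and the red cone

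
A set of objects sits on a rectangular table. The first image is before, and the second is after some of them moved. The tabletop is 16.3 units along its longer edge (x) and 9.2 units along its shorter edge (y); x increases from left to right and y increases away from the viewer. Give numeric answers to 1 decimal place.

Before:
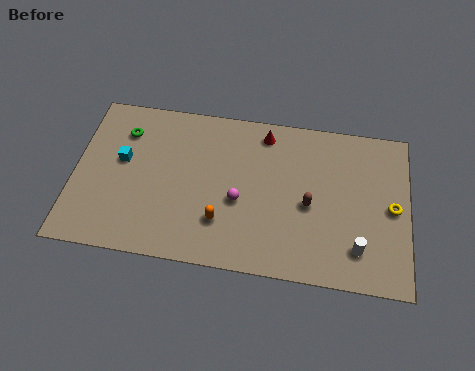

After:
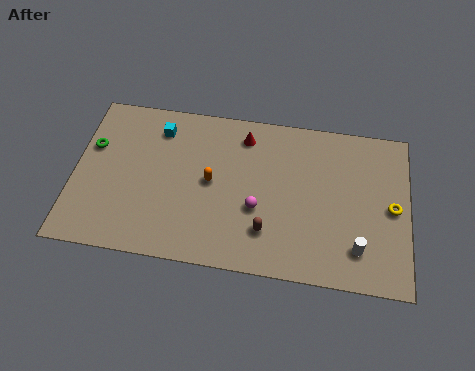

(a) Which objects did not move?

the white cylinder and the yellow torus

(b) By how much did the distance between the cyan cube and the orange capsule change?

-1.9

Before: roughly 5.7 units apart; after: 3.8. That's 1.9 units closer together.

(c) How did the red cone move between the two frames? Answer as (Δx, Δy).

(-1.0, -0.3)

The red cone was at about (9.2, 7.9) and moved to about (8.2, 7.6).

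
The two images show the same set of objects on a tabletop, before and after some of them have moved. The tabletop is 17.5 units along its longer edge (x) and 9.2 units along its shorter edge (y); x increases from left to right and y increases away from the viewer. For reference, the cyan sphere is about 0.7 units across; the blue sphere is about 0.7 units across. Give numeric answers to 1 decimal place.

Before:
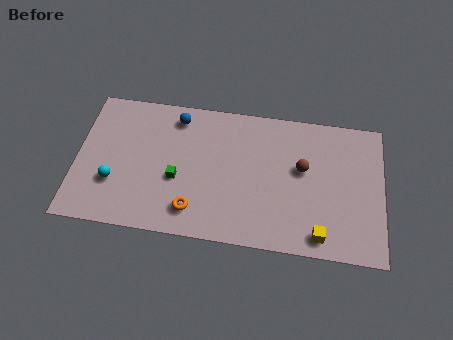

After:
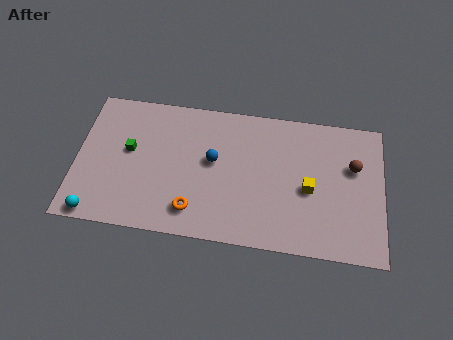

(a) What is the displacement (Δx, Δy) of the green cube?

(-2.8, 1.5)

The green cube started near (5.8, 3.7) and ended near (3.0, 5.2).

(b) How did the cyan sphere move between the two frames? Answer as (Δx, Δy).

(-0.9, -2.2)

From the two frames, the cyan sphere sits at roughly (2.2, 3.0) before and (1.3, 0.8) after.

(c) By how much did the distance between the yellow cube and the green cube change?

+1.8

The distance was about 8.6 in the first image and 10.4 in the second, so they moved 1.8 units further apart.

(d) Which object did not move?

the orange torus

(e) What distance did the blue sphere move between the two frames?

3.4

The blue sphere moved from about (5.6, 7.8) to (7.8, 5.2), a distance of √(2.2² + 2.6²) ≈ 3.4.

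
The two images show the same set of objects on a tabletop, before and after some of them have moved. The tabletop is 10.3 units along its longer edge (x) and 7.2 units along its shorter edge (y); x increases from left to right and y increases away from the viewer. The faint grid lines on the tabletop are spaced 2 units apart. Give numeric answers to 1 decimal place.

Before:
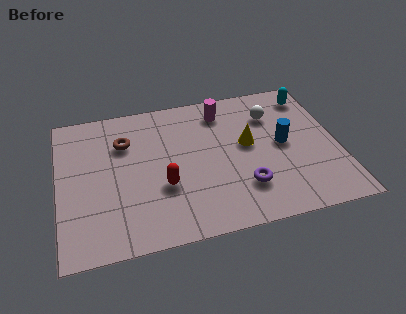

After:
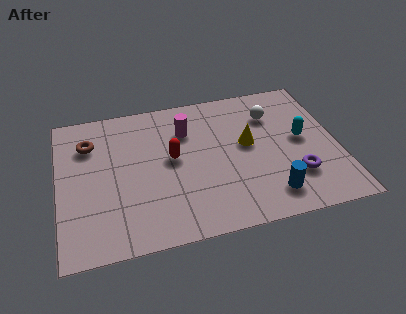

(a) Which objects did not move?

the yellow cone and the white sphere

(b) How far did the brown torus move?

1.3

The brown torus moved from about (2.5, 5.1) to (1.2, 5.3), a distance of √(1.3² + 0.2²) ≈ 1.3.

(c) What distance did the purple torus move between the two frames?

1.9

The purple torus moved from about (6.7, 1.9) to (8.6, 2.0), a distance of √(1.9² + 0.1²) ≈ 1.9.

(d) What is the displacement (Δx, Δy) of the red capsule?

(0.4, 1.3)

The red capsule was at about (3.8, 2.6) and moved to about (4.2, 3.9).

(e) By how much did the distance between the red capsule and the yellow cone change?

-0.7

The distance was about 3.5 in the first image and 2.8 in the second, so they moved 0.7 units closer together.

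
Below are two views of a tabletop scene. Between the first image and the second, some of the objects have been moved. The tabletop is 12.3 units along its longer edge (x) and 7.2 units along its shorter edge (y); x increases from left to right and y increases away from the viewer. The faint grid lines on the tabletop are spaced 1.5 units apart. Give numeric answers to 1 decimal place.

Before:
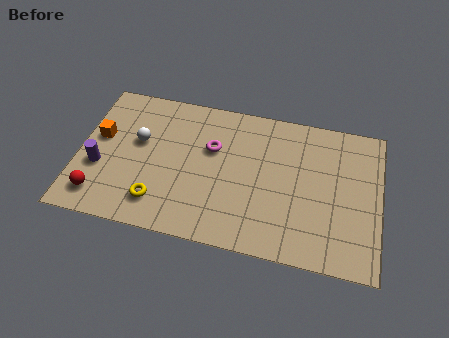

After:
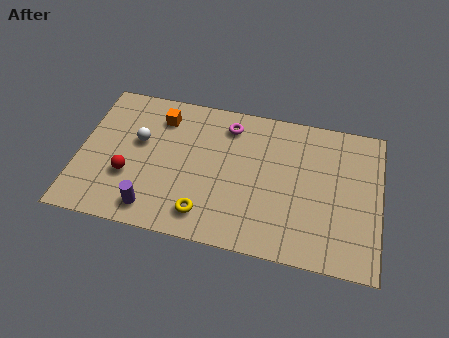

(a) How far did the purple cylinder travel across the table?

2.8

The purple cylinder was near (0.9, 2.7) before and (3.2, 1.1) after, so it travelled √(2.3² + 1.6²) ≈ 2.8 units.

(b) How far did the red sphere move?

1.6

From (1.0, 1.3) to (2.1, 2.5), the red sphere covered √(1.1² + 1.2²) ≈ 1.6 units.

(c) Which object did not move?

the white sphere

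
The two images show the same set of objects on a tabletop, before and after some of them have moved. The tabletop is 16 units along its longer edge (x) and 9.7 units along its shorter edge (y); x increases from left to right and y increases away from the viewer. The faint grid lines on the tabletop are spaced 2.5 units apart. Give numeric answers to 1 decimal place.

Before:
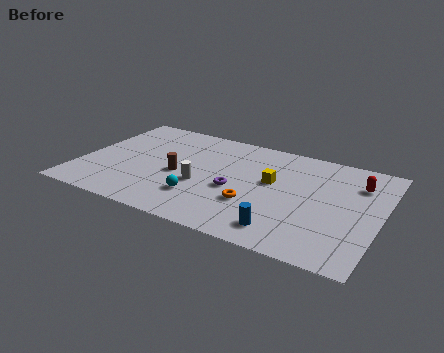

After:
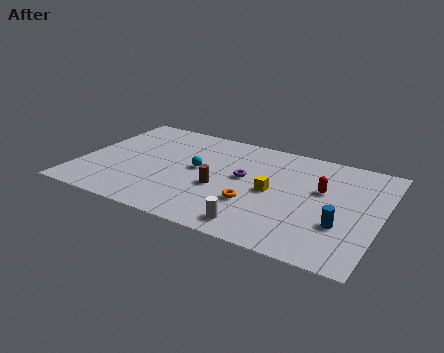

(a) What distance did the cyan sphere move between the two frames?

2.6

From (6.7, 2.6) to (6.2, 5.2), the cyan sphere covered √(0.5² + 2.6²) ≈ 2.6 units.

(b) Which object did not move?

the orange torus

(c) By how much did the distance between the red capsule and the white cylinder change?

-3.3

Before: roughly 8.7 units apart; after: 5.4. That's 3.3 units closer together.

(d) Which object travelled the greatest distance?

the white cylinder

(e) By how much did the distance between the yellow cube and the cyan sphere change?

-0.5

The distance was about 4.6 in the first image and 4.1 in the second, so they moved 0.5 units closer together.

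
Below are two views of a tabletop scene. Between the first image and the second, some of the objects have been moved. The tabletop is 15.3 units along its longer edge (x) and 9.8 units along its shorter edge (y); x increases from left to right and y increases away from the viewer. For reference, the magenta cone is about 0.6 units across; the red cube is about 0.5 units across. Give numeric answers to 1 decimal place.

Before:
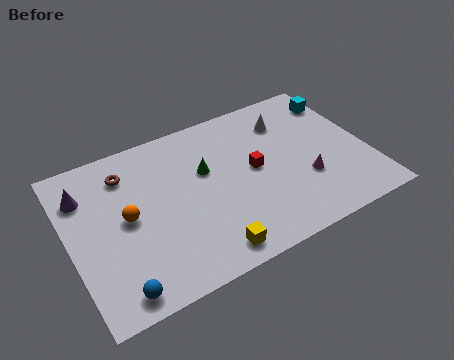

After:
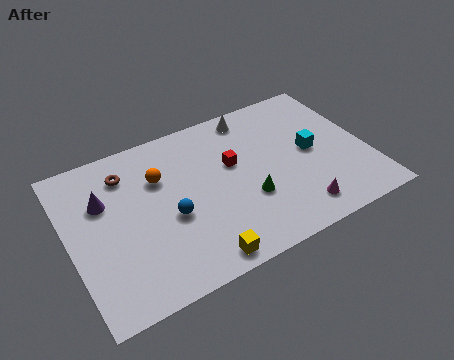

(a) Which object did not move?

the brown torus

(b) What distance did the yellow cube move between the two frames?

0.5

The yellow cube was near (6.5, 1.2) before and (6.0, 1.0) after, so it travelled √(0.5² + 0.2²) ≈ 0.5 units.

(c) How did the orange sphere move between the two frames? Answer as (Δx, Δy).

(1.9, 1.7)

The orange sphere was at about (2.9, 5.0) and moved to about (4.8, 6.7).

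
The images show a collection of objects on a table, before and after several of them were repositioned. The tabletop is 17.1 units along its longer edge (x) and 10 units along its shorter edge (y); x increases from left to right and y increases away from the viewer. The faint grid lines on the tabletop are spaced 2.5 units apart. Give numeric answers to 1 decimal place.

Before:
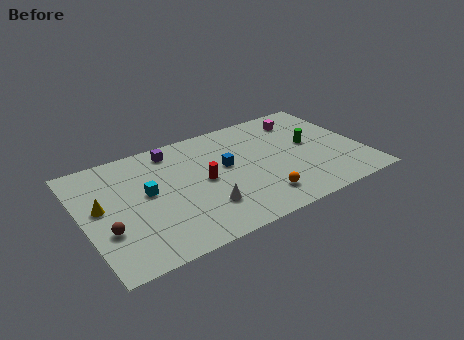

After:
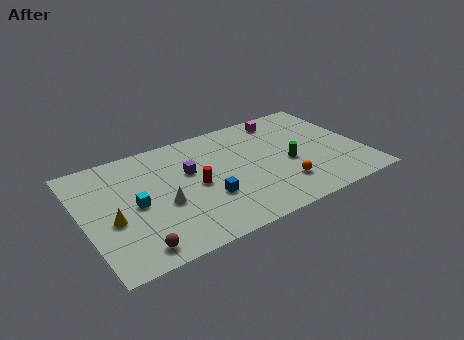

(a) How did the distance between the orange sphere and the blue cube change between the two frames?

+0.6

The distance was about 4.0 in the first image and 4.6 in the second, so they moved 0.6 units further apart.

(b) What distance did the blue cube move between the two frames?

2.7

From (8.8, 5.7) to (7.3, 3.4), the blue cube covered √(1.5² + 2.3²) ≈ 2.7 units.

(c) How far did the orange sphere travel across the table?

1.6

From (10.3, 2.0) to (11.8, 2.5), the orange sphere covered √(1.5² + 0.5²) ≈ 1.6 units.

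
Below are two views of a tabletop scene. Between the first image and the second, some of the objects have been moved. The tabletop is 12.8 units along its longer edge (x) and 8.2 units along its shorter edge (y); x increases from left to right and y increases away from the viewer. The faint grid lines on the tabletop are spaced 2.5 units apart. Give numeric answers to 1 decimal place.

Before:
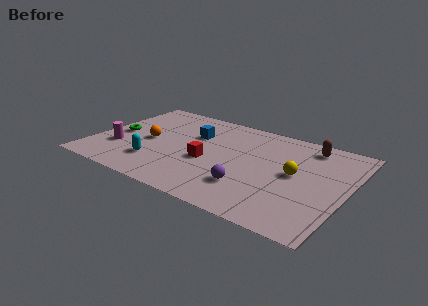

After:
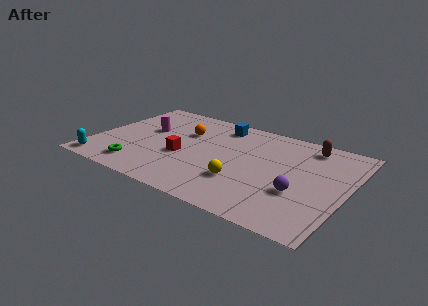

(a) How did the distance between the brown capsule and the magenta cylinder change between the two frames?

-1.7

The distance was about 10.1 in the first image and 8.4 in the second, so they moved 1.7 units closer together.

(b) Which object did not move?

the brown capsule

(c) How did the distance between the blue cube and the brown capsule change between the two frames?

-1.3

They were about 5.9 units apart before and 4.6 after — 1.3 units closer together.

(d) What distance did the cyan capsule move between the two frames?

2.9

From (3.4, 2.1) to (0.8, 0.9), the cyan capsule covered √(2.6² + 1.2²) ≈ 2.9 units.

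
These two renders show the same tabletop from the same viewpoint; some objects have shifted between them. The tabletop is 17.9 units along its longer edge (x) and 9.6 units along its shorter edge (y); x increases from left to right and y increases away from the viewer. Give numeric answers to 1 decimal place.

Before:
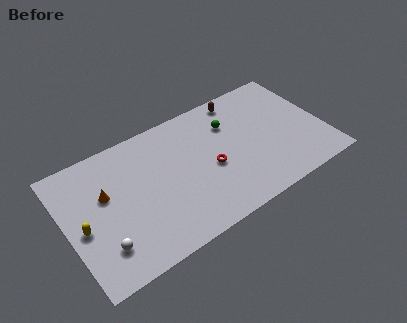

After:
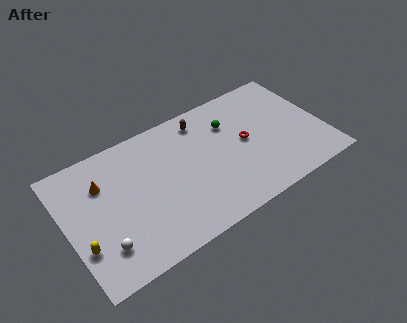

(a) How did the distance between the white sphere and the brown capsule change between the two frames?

-2.6

They were about 12.3 units apart before and 9.7 after — 2.6 units closer together.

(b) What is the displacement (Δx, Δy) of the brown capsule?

(-2.8, -0.4)

The brown capsule was at about (12.7, 8.5) and moved to about (9.9, 8.1).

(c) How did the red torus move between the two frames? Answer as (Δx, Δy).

(2.6, 0.8)

From the two frames, the red torus sits at roughly (9.9, 4.2) before and (12.5, 5.0) after.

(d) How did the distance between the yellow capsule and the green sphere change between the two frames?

+0.6

Before: roughly 11.0 units apart; after: 11.6. That's 0.6 units further apart.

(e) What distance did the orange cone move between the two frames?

0.9

The orange cone moved from about (2.8, 5.9) to (2.7, 6.8), a distance of √(0.1² + 0.9²) ≈ 0.9.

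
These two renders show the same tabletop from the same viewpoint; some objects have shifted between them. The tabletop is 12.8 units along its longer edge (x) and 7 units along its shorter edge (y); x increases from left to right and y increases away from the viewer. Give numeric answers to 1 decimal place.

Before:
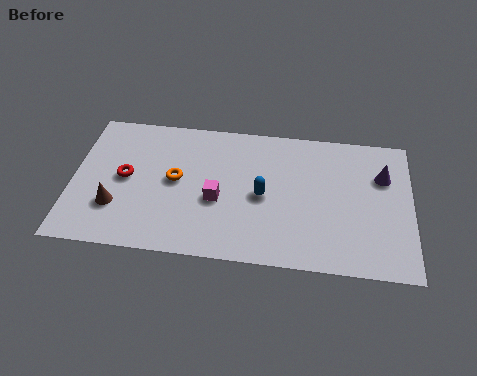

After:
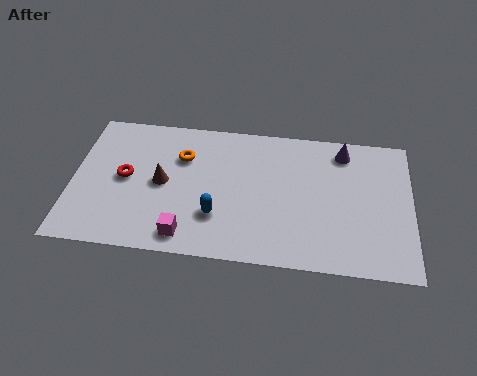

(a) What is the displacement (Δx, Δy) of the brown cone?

(1.7, 1.4)

From the two frames, the brown cone sits at roughly (1.7, 2.1) before and (3.4, 3.5) after.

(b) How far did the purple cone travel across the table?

1.9

From (11.7, 4.8) to (10.2, 5.9), the purple cone covered √(1.5² + 1.1²) ≈ 1.9 units.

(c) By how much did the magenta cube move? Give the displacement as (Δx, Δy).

(-1.1, -1.9)

The magenta cube was at about (5.5, 2.9) and moved to about (4.4, 1.0).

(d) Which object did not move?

the red torus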